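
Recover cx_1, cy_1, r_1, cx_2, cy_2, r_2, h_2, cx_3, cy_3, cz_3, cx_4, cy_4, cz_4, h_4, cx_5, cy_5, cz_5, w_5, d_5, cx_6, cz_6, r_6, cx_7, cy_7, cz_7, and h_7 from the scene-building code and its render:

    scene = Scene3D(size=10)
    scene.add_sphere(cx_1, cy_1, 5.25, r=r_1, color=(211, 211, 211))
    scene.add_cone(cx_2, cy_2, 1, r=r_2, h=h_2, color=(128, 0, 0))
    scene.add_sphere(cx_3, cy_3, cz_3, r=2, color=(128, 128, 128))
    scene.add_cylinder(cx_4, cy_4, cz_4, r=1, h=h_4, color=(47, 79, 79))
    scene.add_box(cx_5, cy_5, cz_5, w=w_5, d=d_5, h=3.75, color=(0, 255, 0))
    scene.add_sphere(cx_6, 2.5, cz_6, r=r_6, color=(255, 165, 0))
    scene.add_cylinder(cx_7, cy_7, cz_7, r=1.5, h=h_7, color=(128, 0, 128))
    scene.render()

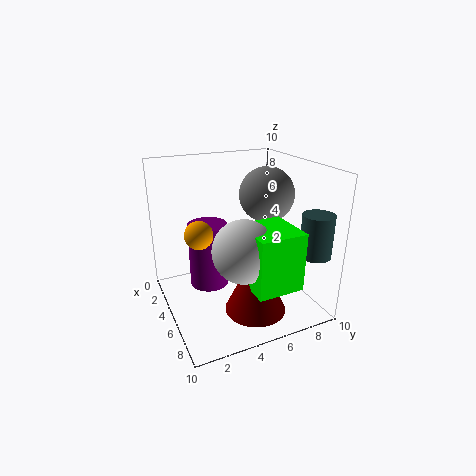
cx_1 = 7.5, cy_1 = 4.25, r_1 = 2, cx_2 = 7.75, cy_2 = 5, r_2 = 2, h_2 = 4.25, cx_3 = 4, cy_3 = 7.75, cz_3 = 7.5, cx_4 = 9, cy_4 = 8.5, cz_4 = 4.75, h_4 = 2.75, cx_5 = 6.5, cy_5 = 4.25, cz_5 = 3, w_5 = 3.25, d_5 = 3, cx_6 = 4, cz_6 = 5.25, r_6 = 1, cx_7 = 2.25, cy_7 = 3.75, cz_7 = 0.25, h_7 = 5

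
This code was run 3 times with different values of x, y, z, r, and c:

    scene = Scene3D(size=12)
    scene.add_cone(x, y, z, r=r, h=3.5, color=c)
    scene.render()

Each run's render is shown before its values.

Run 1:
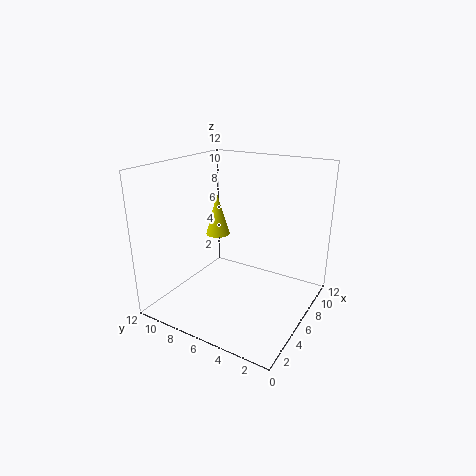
x = 6, y = 8, z = 6, r = 1, c = 'yellow'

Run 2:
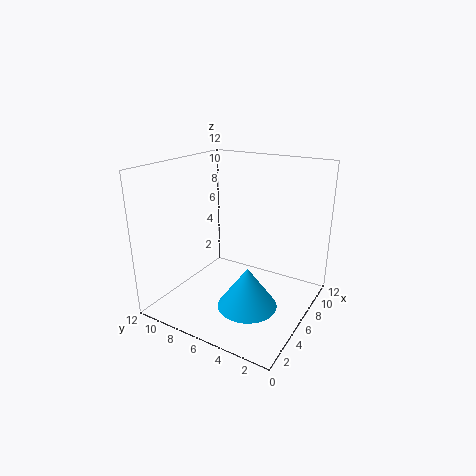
x = 5, y = 4.5, z = 0.5, r = 2.5, c = 'deepskyblue'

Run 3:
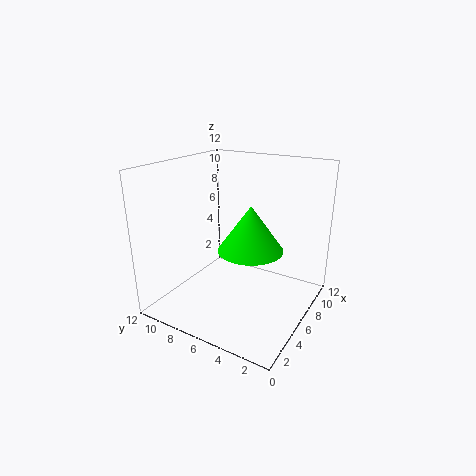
x = 4.5, y = 4, z = 6, r = 2.5, c = 'lime'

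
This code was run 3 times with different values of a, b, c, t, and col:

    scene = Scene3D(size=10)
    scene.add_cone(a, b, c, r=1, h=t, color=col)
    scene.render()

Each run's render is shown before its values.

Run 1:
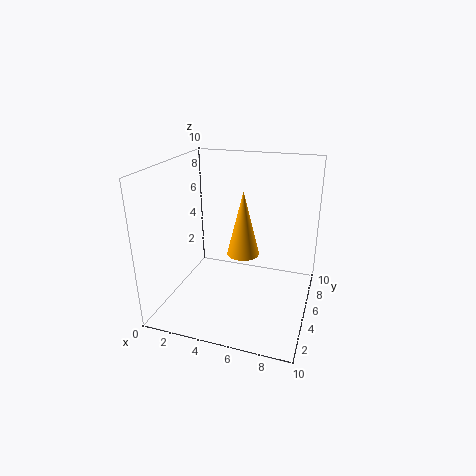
a = 6
b = 3
c = 5
t = 4
col = 'orange'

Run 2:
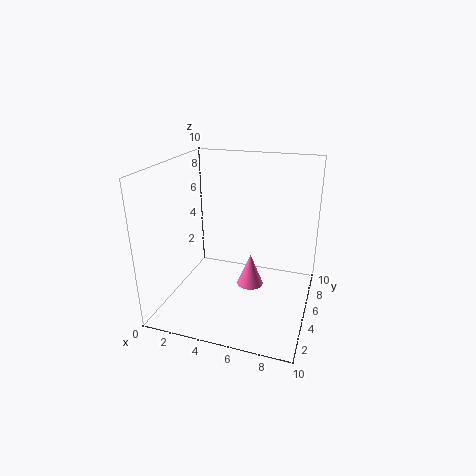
a = 5.5
b = 6.5
c = 0.5
t = 2.5
col = 'hotpink'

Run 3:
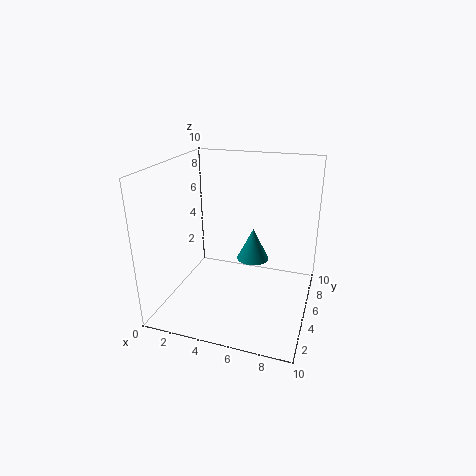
a = 6.5
b = 3.5
c = 4.5
t = 2
col = 'teal'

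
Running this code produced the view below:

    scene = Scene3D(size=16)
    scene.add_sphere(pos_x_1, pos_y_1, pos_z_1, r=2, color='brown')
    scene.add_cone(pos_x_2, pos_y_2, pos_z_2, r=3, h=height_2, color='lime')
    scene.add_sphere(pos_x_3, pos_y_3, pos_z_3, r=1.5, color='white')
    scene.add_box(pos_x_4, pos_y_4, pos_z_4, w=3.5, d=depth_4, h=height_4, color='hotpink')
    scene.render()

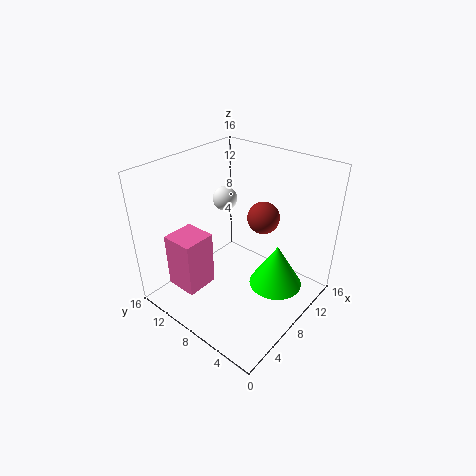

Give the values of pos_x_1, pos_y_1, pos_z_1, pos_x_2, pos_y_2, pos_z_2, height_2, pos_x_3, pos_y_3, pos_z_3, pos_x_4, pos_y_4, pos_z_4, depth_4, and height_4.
pos_x_1 = 13.5, pos_y_1 = 8.5, pos_z_1 = 8, pos_x_2 = 10, pos_y_2 = 4, pos_z_2 = 2.5, height_2 = 5, pos_x_3 = 11.5, pos_y_3 = 13, pos_z_3 = 10, pos_x_4 = 1.5, pos_y_4 = 9, pos_z_4 = 3.5, depth_4 = 3.5, height_4 = 6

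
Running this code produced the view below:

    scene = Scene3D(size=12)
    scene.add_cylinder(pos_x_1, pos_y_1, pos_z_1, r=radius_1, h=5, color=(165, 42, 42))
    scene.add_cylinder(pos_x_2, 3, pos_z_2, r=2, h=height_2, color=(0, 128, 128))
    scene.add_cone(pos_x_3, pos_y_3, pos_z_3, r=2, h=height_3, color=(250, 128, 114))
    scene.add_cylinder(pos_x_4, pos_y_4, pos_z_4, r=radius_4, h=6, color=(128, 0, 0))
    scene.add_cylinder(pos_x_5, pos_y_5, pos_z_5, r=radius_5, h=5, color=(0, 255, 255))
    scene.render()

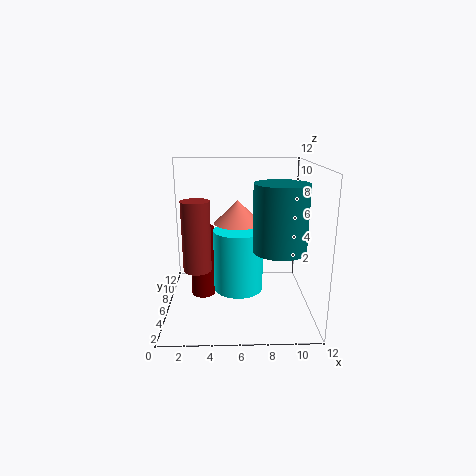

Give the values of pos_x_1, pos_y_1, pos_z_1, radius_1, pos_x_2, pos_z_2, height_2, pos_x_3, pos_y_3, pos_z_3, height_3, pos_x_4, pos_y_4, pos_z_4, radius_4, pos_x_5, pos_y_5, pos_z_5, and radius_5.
pos_x_1 = 3; pos_y_1 = 2; pos_z_1 = 5; radius_1 = 1; pos_x_2 = 9; pos_z_2 = 6; height_2 = 5; pos_x_3 = 6; pos_y_3 = 7; pos_z_3 = 7; height_3 = 2; pos_x_4 = 3; pos_y_4 = 6; pos_z_4 = 1; radius_4 = 1; pos_x_5 = 6; pos_y_5 = 5; pos_z_5 = 2; radius_5 = 2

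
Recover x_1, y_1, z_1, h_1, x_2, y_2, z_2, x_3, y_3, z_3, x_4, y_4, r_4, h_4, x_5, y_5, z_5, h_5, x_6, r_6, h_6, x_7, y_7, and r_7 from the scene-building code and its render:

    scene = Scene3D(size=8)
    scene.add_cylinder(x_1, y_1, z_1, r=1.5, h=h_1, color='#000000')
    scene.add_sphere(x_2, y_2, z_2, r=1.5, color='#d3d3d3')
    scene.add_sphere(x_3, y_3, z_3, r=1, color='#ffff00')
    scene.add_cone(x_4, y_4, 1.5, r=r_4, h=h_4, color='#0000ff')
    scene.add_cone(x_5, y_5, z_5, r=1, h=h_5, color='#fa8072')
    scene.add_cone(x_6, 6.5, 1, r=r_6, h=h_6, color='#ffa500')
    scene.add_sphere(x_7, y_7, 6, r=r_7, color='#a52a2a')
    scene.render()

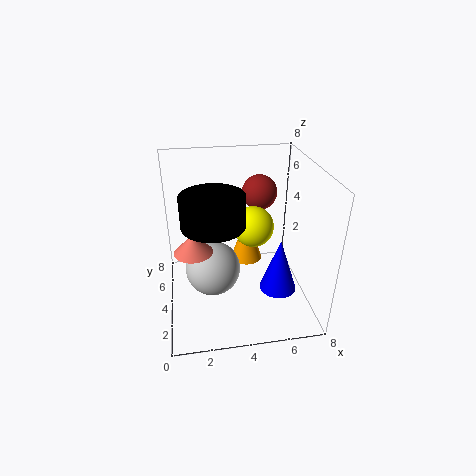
x_1 = 2.5; y_1 = 2; z_1 = 6; h_1 = 1.5; x_2 = 2.5; y_2 = 3.5; z_2 = 2.5; x_3 = 4.5; y_3 = 2.5; z_3 = 5.5; x_4 = 6; y_4 = 2.5; r_4 = 1; h_4 = 3; x_5 = 1.5; y_5 = 3; z_5 = 4; h_5 = 1; x_6 = 5; r_6 = 1; h_6 = 3; x_7 = 5.5; y_7 = 5.5; r_7 = 1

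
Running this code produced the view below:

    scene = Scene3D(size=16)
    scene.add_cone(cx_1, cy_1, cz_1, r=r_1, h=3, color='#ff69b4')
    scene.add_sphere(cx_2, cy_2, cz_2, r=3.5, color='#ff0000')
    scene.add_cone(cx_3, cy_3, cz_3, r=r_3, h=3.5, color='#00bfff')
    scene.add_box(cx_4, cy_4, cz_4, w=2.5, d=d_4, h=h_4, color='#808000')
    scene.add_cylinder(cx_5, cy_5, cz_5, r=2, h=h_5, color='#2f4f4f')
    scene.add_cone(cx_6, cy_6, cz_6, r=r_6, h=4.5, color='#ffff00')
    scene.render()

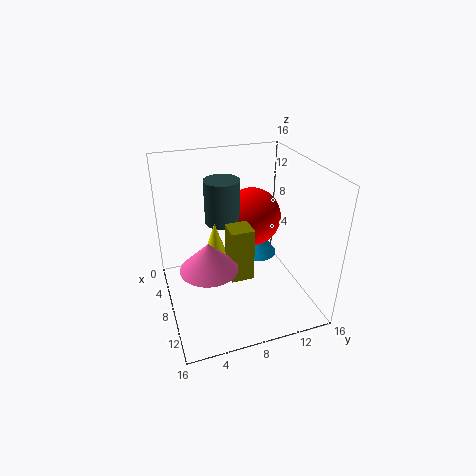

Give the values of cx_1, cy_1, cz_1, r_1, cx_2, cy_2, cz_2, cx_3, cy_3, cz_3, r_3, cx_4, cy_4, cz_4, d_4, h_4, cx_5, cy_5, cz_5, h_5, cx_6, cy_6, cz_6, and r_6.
cx_1 = 10.5; cy_1 = 4; cz_1 = 6.5; r_1 = 3; cx_2 = 4.5; cy_2 = 11; cz_2 = 8.5; cx_3 = 4; cy_3 = 12; cz_3 = 3; r_3 = 2.5; cx_4 = 8; cy_4 = 6.5; cz_4 = 4; d_4 = 2.5; h_4 = 6; cx_5 = 5.5; cy_5 = 7; cz_5 = 9; h_5 = 5; cx_6 = 7.5; cy_6 = 5.5; cz_6 = 5.5; r_6 = 1.5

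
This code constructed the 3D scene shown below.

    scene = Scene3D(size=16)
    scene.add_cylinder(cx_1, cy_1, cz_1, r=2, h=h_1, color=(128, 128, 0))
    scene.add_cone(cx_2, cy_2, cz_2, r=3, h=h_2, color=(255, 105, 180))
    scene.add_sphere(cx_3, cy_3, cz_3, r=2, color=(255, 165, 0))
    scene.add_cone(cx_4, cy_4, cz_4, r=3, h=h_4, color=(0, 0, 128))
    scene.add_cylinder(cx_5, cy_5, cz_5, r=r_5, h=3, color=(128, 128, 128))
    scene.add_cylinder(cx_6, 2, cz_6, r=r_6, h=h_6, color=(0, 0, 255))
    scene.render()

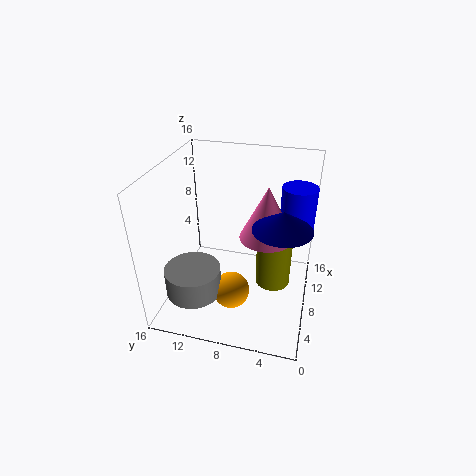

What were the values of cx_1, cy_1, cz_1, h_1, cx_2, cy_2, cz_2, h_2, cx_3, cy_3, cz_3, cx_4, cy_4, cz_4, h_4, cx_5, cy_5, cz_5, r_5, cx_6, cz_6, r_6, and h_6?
cx_1 = 9; cy_1 = 4; cz_1 = 2; h_1 = 7; cx_2 = 9; cy_2 = 5; cz_2 = 8; h_2 = 6; cx_3 = 5; cy_3 = 8; cz_3 = 3; cx_4 = 6; cy_4 = 3; cz_4 = 11; h_4 = 2; cx_5 = 4; cy_5 = 12; cz_5 = 3; r_5 = 3; cx_6 = 12; cz_6 = 7; r_6 = 2; h_6 = 6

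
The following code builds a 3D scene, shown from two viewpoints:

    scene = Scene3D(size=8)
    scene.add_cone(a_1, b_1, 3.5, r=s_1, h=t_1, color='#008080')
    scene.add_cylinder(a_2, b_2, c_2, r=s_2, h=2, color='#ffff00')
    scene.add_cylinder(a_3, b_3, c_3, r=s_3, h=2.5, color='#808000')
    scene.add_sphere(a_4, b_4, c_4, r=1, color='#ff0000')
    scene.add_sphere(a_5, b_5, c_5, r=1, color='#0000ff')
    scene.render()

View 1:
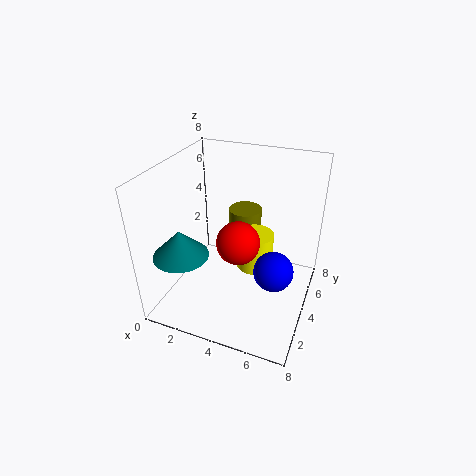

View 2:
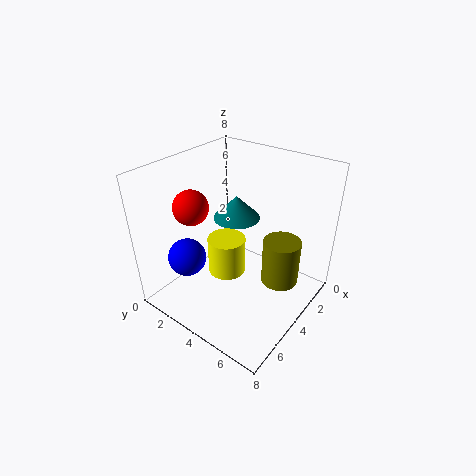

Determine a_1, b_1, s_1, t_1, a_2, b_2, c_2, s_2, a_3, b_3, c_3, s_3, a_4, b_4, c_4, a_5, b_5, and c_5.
a_1 = 1.5
b_1 = 2
s_1 = 1.5
t_1 = 1.5
a_2 = 5
b_2 = 4
c_2 = 2.5
s_2 = 1
a_3 = 3.5
b_3 = 6.5
c_3 = 2
s_3 = 1
a_4 = 5
b_4 = 1.5
c_4 = 5.5
a_5 = 6.5
b_5 = 2.5
c_5 = 3.5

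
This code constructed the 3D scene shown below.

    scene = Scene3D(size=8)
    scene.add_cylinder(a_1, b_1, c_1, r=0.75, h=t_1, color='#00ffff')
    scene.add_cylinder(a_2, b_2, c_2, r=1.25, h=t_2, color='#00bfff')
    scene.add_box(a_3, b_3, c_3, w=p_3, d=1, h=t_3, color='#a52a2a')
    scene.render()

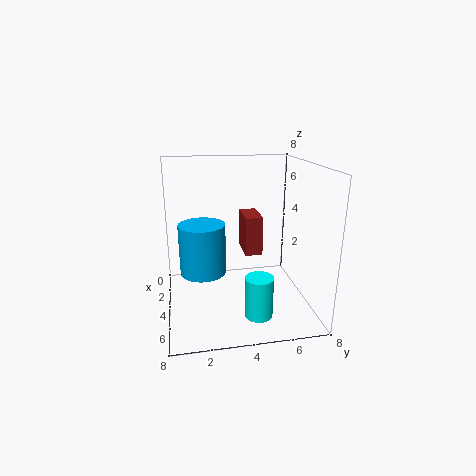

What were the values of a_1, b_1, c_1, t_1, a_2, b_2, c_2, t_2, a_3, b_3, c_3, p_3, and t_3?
a_1 = 6, b_1 = 4.75, c_1 = 0.25, t_1 = 2.25, a_2 = 4.25, b_2 = 2, c_2 = 2.25, t_2 = 2.75, a_3 = 1.75, b_3 = 4.5, c_3 = 2.75, p_3 = 2, t_3 = 2.25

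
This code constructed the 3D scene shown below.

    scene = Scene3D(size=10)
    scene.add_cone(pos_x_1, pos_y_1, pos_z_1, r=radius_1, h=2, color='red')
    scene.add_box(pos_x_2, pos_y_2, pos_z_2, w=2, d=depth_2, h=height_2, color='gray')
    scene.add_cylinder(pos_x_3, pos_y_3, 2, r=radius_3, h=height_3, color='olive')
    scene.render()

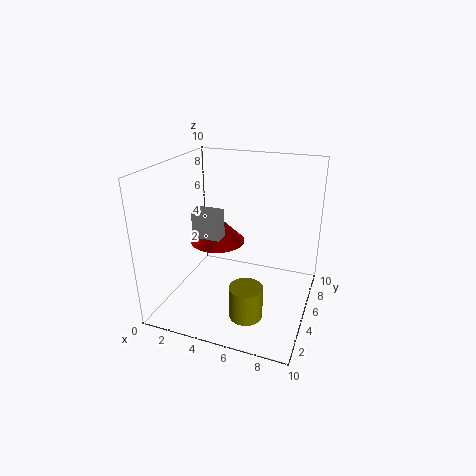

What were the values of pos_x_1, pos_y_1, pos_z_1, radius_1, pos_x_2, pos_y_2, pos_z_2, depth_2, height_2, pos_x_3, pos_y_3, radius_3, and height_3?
pos_x_1 = 3; pos_y_1 = 6; pos_z_1 = 4; radius_1 = 2; pos_x_2 = 2; pos_y_2 = 4; pos_z_2 = 5; depth_2 = 1; height_2 = 2; pos_x_3 = 7; pos_y_3 = 1; radius_3 = 1; height_3 = 2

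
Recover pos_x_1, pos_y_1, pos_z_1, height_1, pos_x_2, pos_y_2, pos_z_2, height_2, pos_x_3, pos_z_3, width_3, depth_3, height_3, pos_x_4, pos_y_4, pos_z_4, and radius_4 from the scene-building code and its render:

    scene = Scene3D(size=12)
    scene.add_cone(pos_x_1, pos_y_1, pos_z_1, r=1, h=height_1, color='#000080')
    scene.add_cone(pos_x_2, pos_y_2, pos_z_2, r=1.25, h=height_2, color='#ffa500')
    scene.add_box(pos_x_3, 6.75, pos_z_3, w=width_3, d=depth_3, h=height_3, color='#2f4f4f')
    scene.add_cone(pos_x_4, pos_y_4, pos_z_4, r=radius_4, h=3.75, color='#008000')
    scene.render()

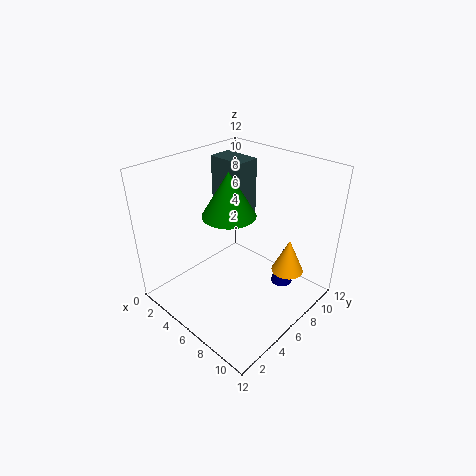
pos_x_1 = 8, pos_y_1 = 10, pos_z_1 = 0.25, height_1 = 3.75, pos_x_2 = 10.25, pos_y_2 = 7.25, pos_z_2 = 4.25, height_2 = 2.75, pos_x_3 = 2.25, pos_z_3 = 7, width_3 = 3.25, depth_3 = 2, height_3 = 5, pos_x_4 = 5, pos_y_4 = 6, pos_z_4 = 7.75, radius_4 = 2.25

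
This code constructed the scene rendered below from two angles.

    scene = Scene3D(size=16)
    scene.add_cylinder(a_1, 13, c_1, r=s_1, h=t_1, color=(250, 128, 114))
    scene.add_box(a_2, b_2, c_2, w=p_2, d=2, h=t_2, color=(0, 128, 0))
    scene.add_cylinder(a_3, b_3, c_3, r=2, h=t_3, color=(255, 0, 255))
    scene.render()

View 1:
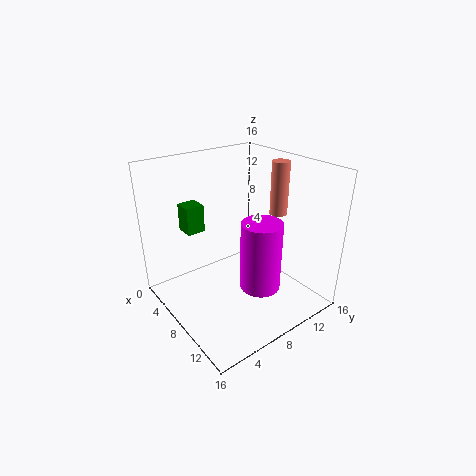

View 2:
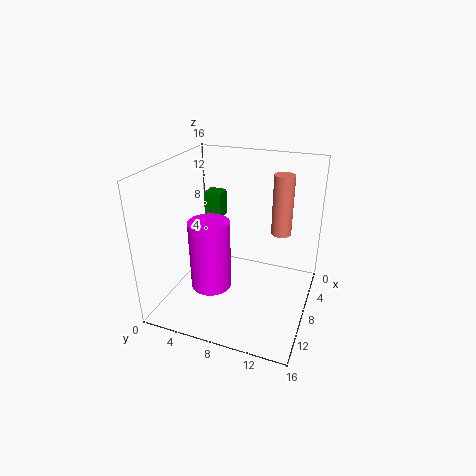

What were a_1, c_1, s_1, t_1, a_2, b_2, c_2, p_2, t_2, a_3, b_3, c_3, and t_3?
a_1 = 9, c_1 = 10, s_1 = 1, t_1 = 6, a_2 = 4, b_2 = 3, c_2 = 9, p_2 = 2, t_2 = 3, a_3 = 13, b_3 = 7, c_3 = 5, t_3 = 7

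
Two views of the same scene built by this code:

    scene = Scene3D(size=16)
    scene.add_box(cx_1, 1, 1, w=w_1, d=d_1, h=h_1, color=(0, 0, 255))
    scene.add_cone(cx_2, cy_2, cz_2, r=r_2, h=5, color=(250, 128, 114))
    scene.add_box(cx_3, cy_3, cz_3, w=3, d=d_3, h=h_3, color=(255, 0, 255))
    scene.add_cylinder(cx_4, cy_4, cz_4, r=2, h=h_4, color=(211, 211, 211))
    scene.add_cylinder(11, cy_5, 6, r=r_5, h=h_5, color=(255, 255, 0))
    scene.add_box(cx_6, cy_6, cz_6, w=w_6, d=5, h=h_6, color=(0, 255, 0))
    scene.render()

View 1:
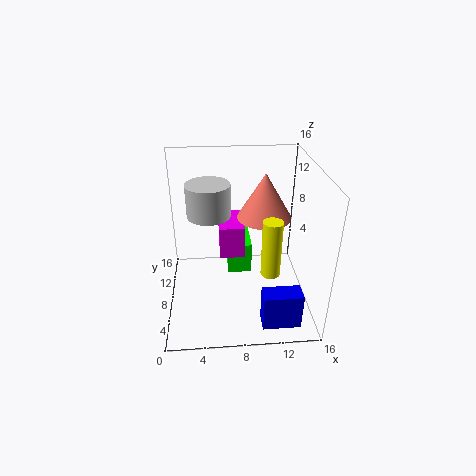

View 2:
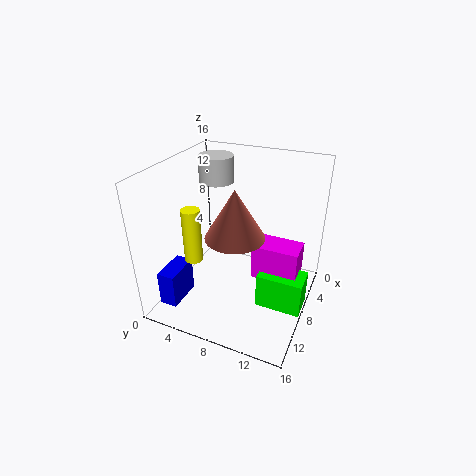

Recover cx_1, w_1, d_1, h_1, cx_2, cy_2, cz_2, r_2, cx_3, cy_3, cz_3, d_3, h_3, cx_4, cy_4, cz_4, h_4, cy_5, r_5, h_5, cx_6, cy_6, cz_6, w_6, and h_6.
cx_1 = 10; w_1 = 4; d_1 = 2; h_1 = 4; cx_2 = 11; cy_2 = 9; cz_2 = 10; r_2 = 3; cx_3 = 6; cy_3 = 10; cz_3 = 4; d_3 = 5; h_3 = 4; cx_4 = 5; cy_4 = 4; cz_4 = 13; h_4 = 3; cy_5 = 4; r_5 = 1; h_5 = 6; cx_6 = 7; cy_6 = 11; cz_6 = 1; w_6 = 3; h_6 = 4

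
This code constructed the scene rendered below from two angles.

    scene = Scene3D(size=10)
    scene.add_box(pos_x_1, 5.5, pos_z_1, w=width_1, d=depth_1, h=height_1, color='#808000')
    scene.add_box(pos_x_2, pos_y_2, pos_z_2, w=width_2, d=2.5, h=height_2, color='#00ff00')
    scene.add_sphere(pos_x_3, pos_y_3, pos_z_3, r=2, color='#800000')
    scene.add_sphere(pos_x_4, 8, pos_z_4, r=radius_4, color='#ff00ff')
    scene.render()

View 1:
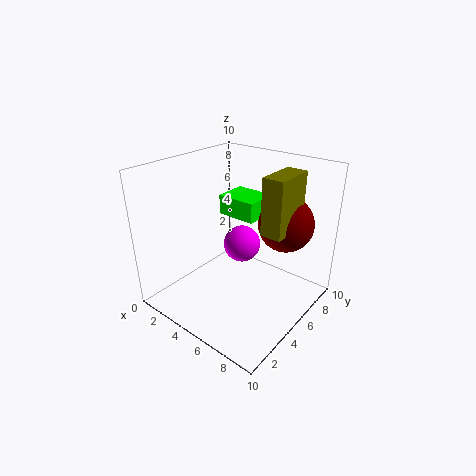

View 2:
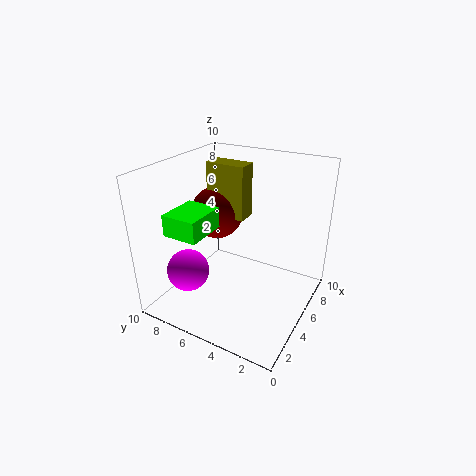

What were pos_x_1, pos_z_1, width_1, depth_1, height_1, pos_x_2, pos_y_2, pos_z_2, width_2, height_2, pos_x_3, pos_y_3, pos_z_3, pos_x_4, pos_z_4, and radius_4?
pos_x_1 = 6.5; pos_z_1 = 5.5; width_1 = 1.5; depth_1 = 3; height_1 = 4; pos_x_2 = 2; pos_y_2 = 6.5; pos_z_2 = 5.5; width_2 = 3; height_2 = 1.5; pos_x_3 = 7; pos_y_3 = 8; pos_z_3 = 5.5; pos_x_4 = 3; pos_z_4 = 2.5; radius_4 = 1.5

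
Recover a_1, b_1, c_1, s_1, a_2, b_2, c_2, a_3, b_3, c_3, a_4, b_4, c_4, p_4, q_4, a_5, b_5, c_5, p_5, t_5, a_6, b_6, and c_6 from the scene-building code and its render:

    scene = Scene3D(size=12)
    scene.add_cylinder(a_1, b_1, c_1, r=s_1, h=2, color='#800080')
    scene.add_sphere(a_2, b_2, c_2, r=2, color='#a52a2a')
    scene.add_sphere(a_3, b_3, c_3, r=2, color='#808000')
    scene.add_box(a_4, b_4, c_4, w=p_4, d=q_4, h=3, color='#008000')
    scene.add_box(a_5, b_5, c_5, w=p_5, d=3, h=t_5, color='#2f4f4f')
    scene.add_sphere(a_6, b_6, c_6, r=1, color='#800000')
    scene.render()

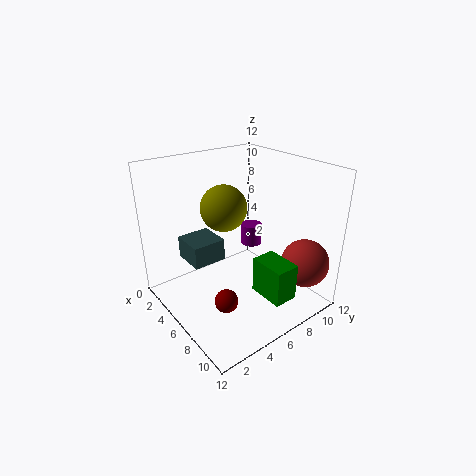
a_1 = 3
b_1 = 10
c_1 = 3
s_1 = 1
a_2 = 10
b_2 = 10
c_2 = 4
a_3 = 4
b_3 = 6
c_3 = 8
a_4 = 8
b_4 = 6
c_4 = 2
p_4 = 3
q_4 = 2
a_5 = 1
b_5 = 3
c_5 = 3
p_5 = 3
t_5 = 2
a_6 = 7
b_6 = 4
c_6 = 1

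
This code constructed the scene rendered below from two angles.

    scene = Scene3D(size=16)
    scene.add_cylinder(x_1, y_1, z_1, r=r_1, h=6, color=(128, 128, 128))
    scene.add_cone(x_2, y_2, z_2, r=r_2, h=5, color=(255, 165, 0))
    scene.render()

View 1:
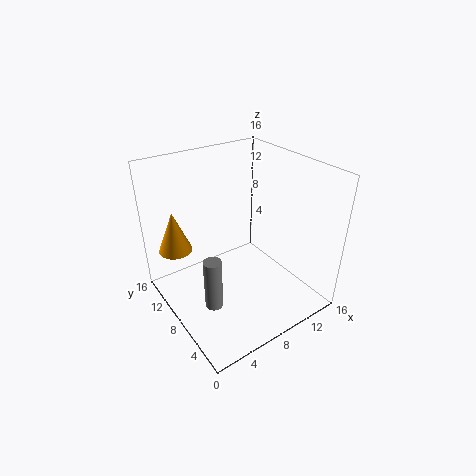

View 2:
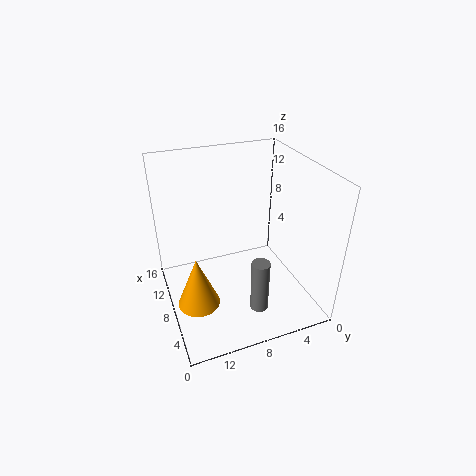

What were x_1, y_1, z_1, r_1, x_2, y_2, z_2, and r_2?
x_1 = 4, y_1 = 7, z_1 = 1, r_1 = 1, x_2 = 3, y_2 = 14, z_2 = 5, r_2 = 2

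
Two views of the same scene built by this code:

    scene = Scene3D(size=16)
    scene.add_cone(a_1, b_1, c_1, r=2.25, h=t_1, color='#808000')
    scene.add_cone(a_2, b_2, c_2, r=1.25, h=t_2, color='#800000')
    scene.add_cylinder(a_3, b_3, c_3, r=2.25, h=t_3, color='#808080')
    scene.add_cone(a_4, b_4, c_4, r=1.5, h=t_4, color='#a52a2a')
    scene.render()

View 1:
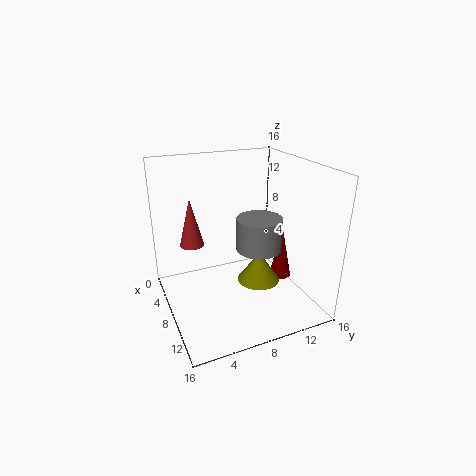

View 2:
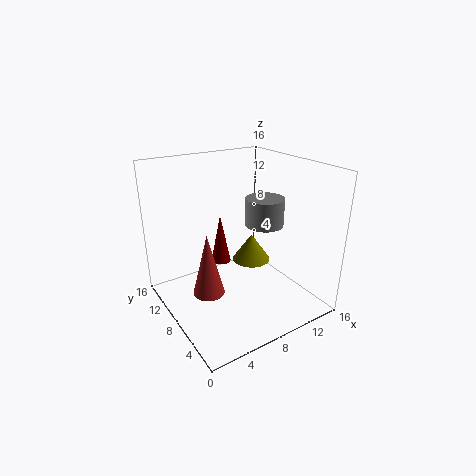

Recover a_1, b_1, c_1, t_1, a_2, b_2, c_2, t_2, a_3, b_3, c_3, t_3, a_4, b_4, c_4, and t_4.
a_1 = 10.75
b_1 = 9.25
c_1 = 4
t_1 = 3.25
a_2 = 8.75
b_2 = 13.25
c_2 = 2.5
t_2 = 6.25
a_3 = 12
b_3 = 8.5
c_3 = 8.5
t_3 = 3.25
a_4 = 2.25
b_4 = 4.25
c_4 = 5.25
t_4 = 6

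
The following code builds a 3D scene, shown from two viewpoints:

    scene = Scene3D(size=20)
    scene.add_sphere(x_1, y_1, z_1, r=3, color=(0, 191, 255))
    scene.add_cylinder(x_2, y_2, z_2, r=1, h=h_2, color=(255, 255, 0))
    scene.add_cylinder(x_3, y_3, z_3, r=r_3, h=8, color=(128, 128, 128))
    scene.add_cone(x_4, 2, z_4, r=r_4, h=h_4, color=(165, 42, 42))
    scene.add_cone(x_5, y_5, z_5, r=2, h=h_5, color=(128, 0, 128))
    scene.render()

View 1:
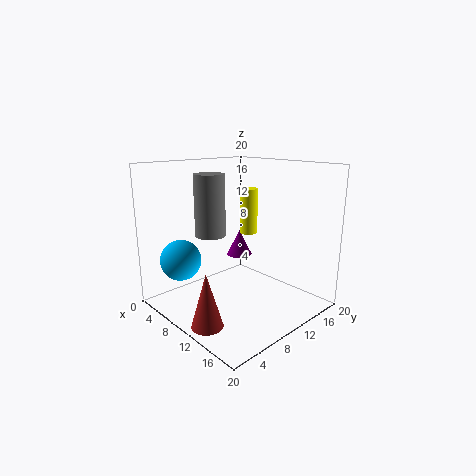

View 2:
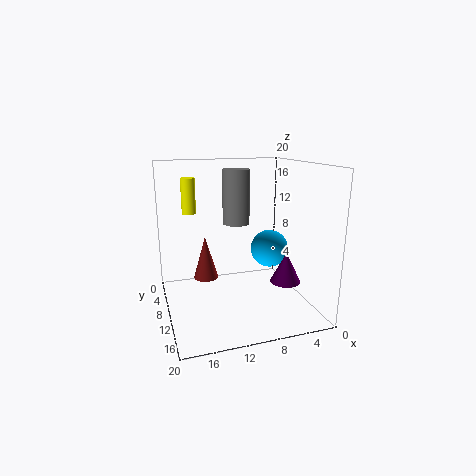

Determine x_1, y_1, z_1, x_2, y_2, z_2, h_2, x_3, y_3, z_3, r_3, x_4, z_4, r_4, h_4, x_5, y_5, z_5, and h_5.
x_1 = 3
y_1 = 5
z_1 = 6
x_2 = 16
y_2 = 6
z_2 = 13
h_2 = 5
x_3 = 9
y_3 = 6
z_3 = 11
r_3 = 2
x_4 = 13
z_4 = 1
r_4 = 2
h_4 = 7
x_5 = 5
y_5 = 15
z_5 = 5
h_5 = 4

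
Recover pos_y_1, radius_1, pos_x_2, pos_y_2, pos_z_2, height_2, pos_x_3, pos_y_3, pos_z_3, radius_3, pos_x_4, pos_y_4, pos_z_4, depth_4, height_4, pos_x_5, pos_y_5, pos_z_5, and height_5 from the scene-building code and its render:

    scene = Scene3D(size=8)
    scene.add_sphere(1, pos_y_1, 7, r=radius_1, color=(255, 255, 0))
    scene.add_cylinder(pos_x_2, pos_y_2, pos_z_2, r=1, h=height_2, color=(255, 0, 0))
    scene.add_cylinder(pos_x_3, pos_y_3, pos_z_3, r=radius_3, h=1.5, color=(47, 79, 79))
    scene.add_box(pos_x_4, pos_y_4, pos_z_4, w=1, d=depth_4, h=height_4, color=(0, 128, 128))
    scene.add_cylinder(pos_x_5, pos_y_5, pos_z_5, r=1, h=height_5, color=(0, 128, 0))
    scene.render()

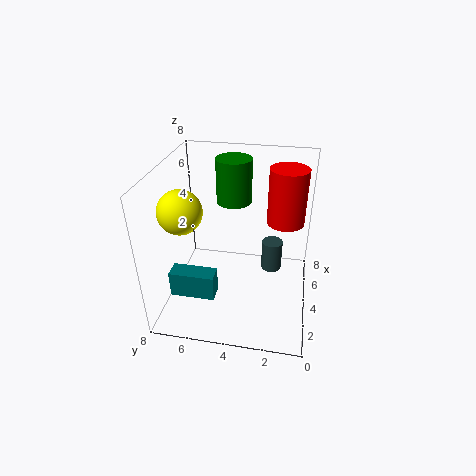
pos_y_1 = 6
radius_1 = 1
pos_x_2 = 4.5
pos_y_2 = 1.5
pos_z_2 = 5
height_2 = 3
pos_x_3 = 2.5
pos_y_3 = 2
pos_z_3 = 3.5
radius_3 = 0.5
pos_x_4 = 2
pos_y_4 = 5
pos_z_4 = 1
depth_4 = 2.5
height_4 = 1.5
pos_x_5 = 5.5
pos_y_5 = 4.5
pos_z_5 = 5.5
height_5 = 2.5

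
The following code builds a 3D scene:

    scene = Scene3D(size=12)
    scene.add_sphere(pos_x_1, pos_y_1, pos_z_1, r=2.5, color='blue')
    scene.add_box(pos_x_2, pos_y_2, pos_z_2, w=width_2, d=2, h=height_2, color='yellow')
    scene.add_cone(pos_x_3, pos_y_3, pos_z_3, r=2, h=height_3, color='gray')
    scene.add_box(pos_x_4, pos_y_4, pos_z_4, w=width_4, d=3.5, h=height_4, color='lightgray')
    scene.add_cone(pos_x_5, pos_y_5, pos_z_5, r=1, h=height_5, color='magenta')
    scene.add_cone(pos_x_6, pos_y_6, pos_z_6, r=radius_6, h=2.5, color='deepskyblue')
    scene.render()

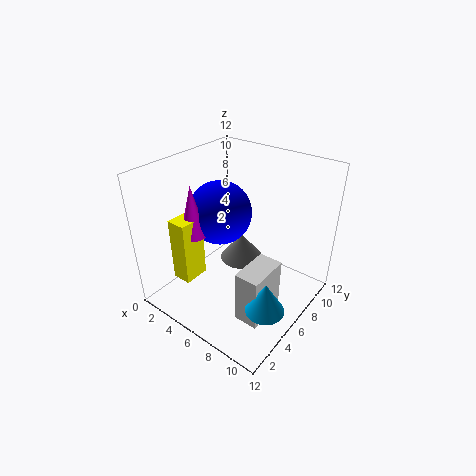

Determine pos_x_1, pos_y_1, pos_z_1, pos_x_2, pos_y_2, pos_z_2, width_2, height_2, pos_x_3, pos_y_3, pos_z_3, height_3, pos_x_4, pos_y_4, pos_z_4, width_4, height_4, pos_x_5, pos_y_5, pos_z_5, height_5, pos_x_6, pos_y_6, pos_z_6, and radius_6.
pos_x_1 = 5, pos_y_1 = 5, pos_z_1 = 8.5, pos_x_2 = 3.5, pos_y_2 = 1, pos_z_2 = 4, width_2 = 1.5, height_2 = 5, pos_x_3 = 4.5, pos_y_3 = 8.5, pos_z_3 = 2, height_3 = 2.5, pos_x_4 = 8, pos_y_4 = 3, pos_z_4 = 0.5, width_4 = 2, height_4 = 4.5, pos_x_5 = 4.5, pos_y_5 = 2.5, pos_z_5 = 7.5, height_5 = 4, pos_x_6 = 10.5, pos_y_6 = 3.5, pos_z_6 = 2.5, radius_6 = 1.5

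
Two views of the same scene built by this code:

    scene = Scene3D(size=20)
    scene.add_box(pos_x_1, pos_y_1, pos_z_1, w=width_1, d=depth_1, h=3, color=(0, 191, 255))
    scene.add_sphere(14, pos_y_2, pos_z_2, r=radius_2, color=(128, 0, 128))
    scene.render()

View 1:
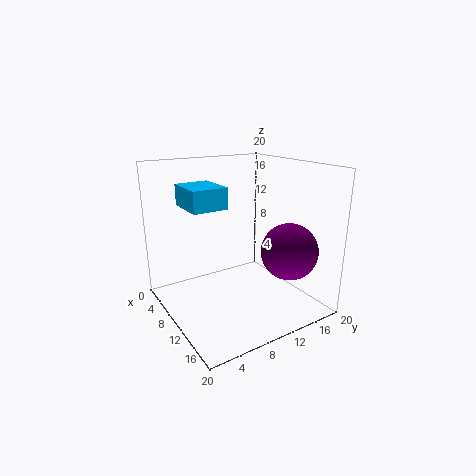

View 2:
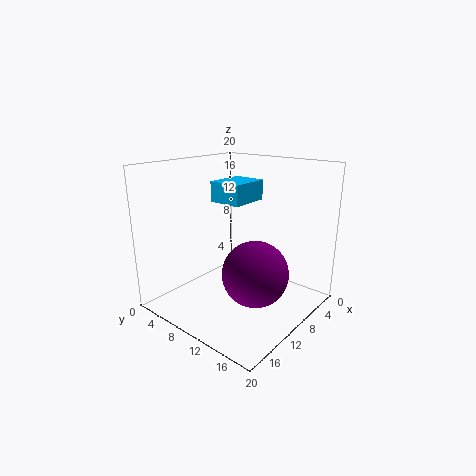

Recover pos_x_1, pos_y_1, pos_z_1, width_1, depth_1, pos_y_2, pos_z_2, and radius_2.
pos_x_1 = 3, pos_y_1 = 4, pos_z_1 = 14, width_1 = 6, depth_1 = 5, pos_y_2 = 16, pos_z_2 = 8, radius_2 = 4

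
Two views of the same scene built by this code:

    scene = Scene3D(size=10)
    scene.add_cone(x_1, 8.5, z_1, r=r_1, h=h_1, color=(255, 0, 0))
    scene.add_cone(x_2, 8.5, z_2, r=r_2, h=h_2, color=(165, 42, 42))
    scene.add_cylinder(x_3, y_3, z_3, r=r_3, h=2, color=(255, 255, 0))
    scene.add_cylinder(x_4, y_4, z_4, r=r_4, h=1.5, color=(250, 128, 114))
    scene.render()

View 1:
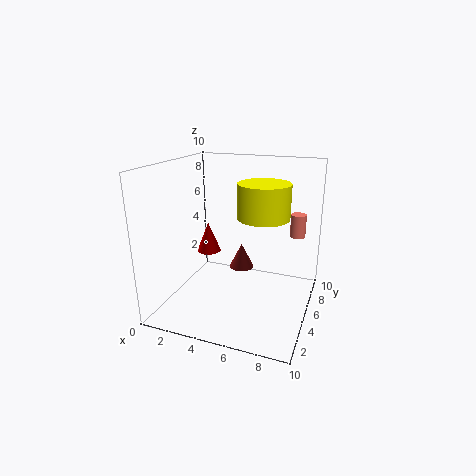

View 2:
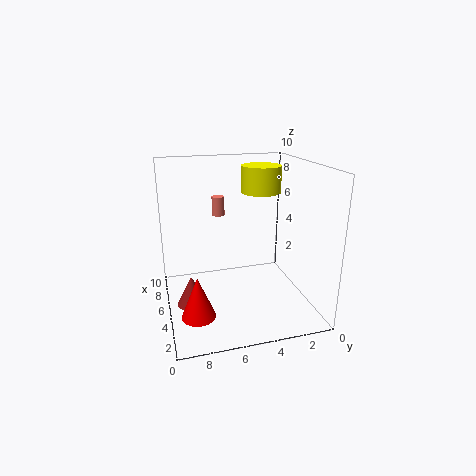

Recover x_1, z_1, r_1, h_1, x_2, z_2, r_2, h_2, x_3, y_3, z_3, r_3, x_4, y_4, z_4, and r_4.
x_1 = 1; z_1 = 2; r_1 = 1; h_1 = 2.5; x_2 = 4; z_2 = 1; r_2 = 1; h_2 = 2; x_3 = 7.5; y_3 = 2.5; z_3 = 7.5; r_3 = 1.5; x_4 = 9; y_4 = 5.5; z_4 = 5.5; r_4 = 0.5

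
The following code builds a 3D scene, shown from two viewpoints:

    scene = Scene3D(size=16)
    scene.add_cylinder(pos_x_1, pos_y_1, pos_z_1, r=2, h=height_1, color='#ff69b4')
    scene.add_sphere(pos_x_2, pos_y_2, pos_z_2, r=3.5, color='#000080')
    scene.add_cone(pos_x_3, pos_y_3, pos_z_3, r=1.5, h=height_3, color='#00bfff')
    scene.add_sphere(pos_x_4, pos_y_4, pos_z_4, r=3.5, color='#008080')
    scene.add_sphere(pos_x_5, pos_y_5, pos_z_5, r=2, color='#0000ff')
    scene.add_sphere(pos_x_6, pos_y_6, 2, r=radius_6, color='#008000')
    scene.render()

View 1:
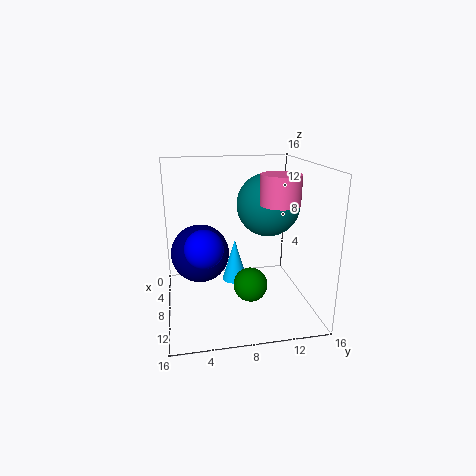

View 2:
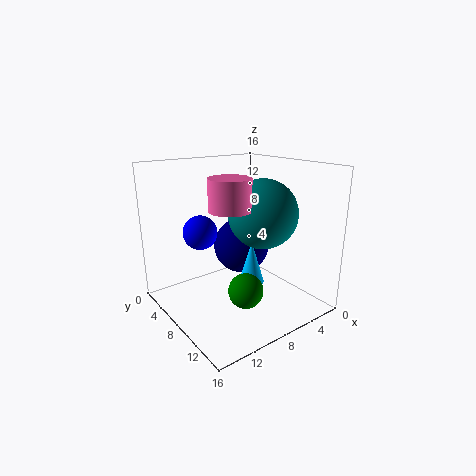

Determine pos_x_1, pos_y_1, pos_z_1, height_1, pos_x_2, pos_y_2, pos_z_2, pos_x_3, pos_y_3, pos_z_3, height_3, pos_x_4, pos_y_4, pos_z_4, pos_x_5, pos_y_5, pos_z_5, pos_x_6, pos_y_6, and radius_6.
pos_x_1 = 11.5; pos_y_1 = 11.5; pos_z_1 = 12.5; height_1 = 3; pos_x_2 = 4.5; pos_y_2 = 4; pos_z_2 = 5; pos_x_3 = 6; pos_y_3 = 8; pos_z_3 = 2; height_3 = 5; pos_x_4 = 7.5; pos_y_4 = 11.5; pos_z_4 = 11.5; pos_x_5 = 10.5; pos_y_5 = 4; pos_z_5 = 8; pos_x_6 = 8; pos_y_6 = 9.5; radius_6 = 2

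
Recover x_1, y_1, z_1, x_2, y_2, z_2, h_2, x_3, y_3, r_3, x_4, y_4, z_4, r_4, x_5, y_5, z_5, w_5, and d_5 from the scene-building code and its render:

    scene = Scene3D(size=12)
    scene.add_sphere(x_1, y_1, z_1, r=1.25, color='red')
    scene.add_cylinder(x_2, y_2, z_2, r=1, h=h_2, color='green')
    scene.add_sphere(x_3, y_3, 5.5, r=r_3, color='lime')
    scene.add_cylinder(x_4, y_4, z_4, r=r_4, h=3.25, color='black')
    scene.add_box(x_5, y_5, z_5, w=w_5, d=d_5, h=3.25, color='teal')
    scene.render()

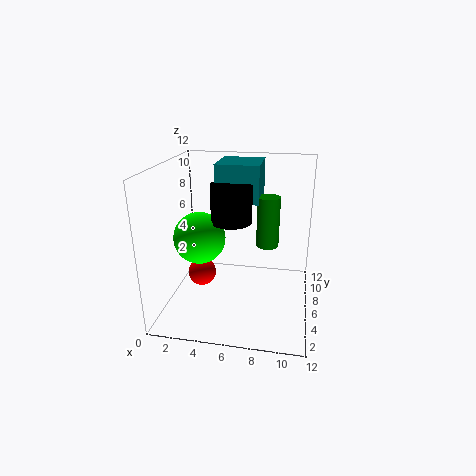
x_1 = 2.5
y_1 = 6.75
z_1 = 2
x_2 = 8.25
y_2 = 8.25
z_2 = 4.5
h_2 = 4.5
x_3 = 2.5
y_3 = 6.5
r_3 = 2.25
x_4 = 5.25
y_4 = 7
z_4 = 7
r_4 = 1.75
x_5 = 3.75
y_5 = 7.25
z_5 = 8.5
w_5 = 3.75
d_5 = 4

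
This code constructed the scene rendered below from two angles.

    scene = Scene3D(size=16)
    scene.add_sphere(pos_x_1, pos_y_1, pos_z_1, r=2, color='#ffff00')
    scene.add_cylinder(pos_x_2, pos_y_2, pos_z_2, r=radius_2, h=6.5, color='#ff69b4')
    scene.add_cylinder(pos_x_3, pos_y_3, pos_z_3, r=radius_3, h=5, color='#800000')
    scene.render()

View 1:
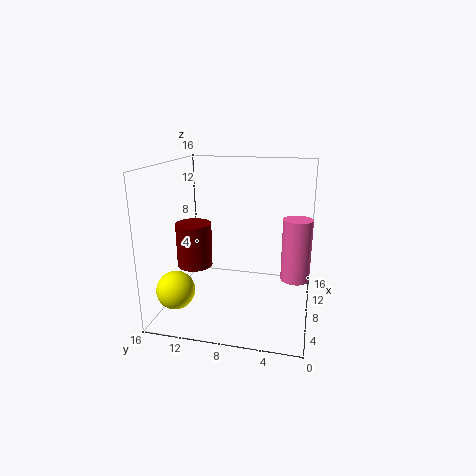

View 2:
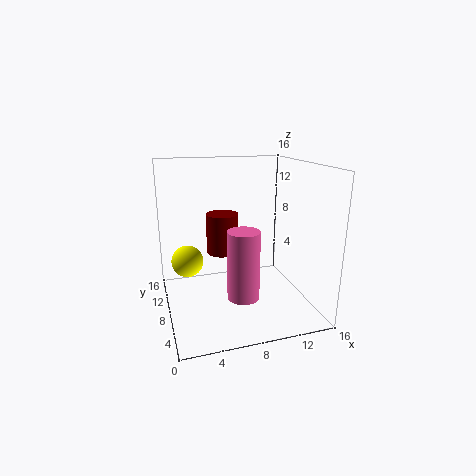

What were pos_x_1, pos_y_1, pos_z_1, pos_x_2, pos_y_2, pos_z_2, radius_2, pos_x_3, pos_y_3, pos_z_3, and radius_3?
pos_x_1 = 3, pos_y_1 = 13.5, pos_z_1 = 3.5, pos_x_2 = 6.5, pos_y_2 = 1.5, pos_z_2 = 4.5, radius_2 = 1.5, pos_x_3 = 7.5, pos_y_3 = 13, pos_z_3 = 4.5, radius_3 = 2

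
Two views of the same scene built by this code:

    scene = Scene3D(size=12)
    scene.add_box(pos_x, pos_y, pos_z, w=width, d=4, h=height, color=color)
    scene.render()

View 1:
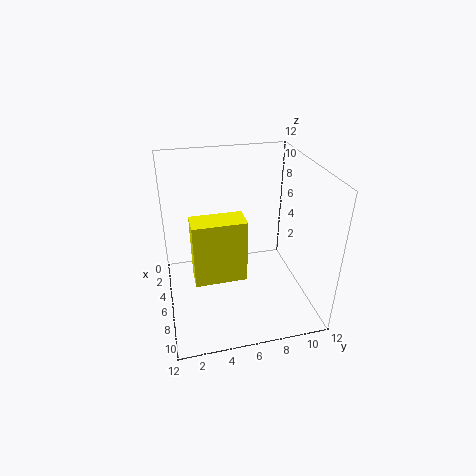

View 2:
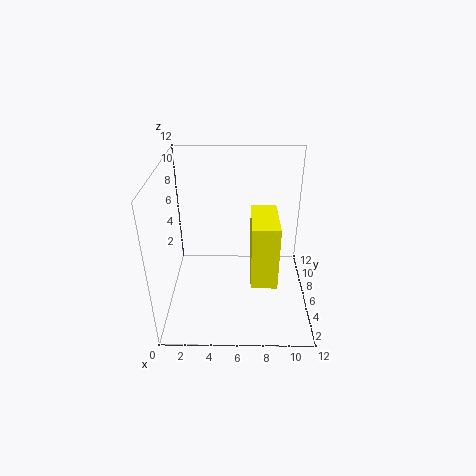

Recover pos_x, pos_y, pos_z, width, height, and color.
pos_x = 7; pos_y = 2; pos_z = 4; width = 2; height = 5; color = 'yellow'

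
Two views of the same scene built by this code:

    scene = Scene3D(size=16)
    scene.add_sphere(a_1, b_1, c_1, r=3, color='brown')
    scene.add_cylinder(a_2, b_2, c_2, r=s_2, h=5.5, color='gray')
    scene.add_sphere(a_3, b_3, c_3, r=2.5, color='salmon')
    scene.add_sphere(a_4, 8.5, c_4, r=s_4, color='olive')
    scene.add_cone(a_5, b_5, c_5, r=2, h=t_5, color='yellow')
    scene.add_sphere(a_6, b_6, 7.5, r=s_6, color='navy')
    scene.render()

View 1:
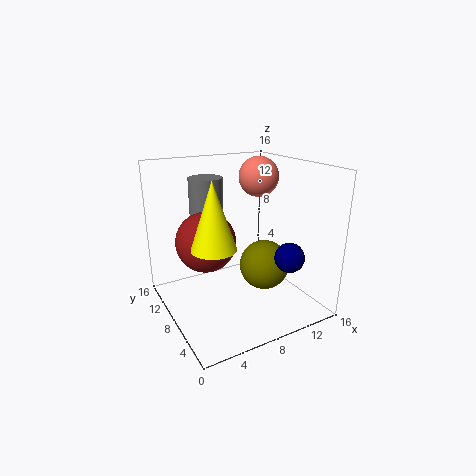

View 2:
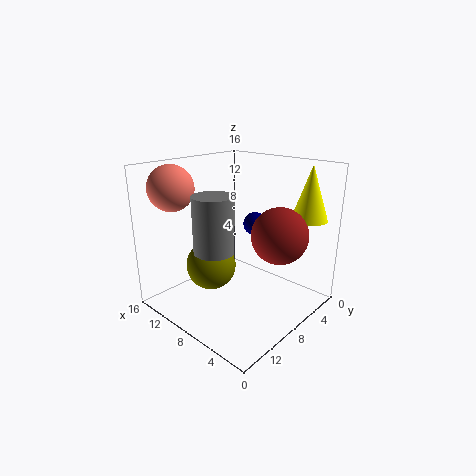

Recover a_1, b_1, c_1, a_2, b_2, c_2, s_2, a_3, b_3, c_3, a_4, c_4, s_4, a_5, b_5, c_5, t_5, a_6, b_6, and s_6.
a_1 = 3.5
b_1 = 6.5
c_1 = 9
a_2 = 6.5
b_2 = 13
c_2 = 8.5
s_2 = 2
a_3 = 13.5
b_3 = 12.5
c_3 = 13.5
a_4 = 12
c_4 = 3.5
s_4 = 3
a_5 = 2.5
b_5 = 2.5
c_5 = 10
t_5 = 6
a_6 = 10.5
b_6 = 2
s_6 = 1.5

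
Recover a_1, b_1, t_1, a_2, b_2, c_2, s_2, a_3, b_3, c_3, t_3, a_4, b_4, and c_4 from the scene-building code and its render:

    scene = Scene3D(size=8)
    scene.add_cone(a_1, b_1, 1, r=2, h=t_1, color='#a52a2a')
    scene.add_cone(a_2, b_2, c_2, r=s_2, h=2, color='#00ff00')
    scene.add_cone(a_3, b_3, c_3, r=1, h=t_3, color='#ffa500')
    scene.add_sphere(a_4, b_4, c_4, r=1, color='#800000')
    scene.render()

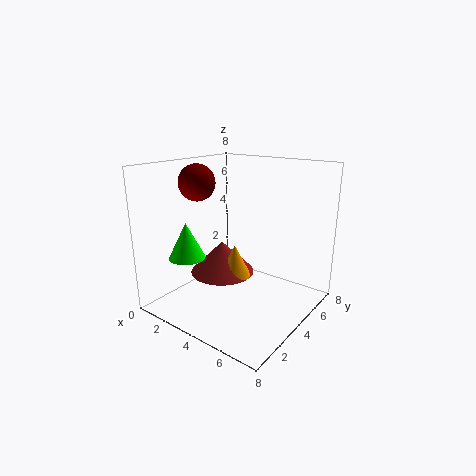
a_1 = 2
b_1 = 5
t_1 = 2
a_2 = 2
b_2 = 2
c_2 = 3
s_2 = 1
a_3 = 3
b_3 = 5
c_3 = 1
t_3 = 2
a_4 = 2
b_4 = 3
c_4 = 7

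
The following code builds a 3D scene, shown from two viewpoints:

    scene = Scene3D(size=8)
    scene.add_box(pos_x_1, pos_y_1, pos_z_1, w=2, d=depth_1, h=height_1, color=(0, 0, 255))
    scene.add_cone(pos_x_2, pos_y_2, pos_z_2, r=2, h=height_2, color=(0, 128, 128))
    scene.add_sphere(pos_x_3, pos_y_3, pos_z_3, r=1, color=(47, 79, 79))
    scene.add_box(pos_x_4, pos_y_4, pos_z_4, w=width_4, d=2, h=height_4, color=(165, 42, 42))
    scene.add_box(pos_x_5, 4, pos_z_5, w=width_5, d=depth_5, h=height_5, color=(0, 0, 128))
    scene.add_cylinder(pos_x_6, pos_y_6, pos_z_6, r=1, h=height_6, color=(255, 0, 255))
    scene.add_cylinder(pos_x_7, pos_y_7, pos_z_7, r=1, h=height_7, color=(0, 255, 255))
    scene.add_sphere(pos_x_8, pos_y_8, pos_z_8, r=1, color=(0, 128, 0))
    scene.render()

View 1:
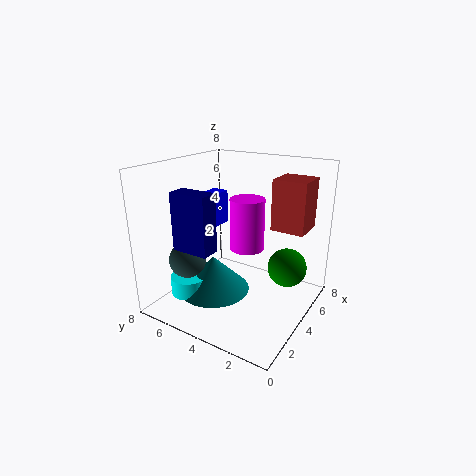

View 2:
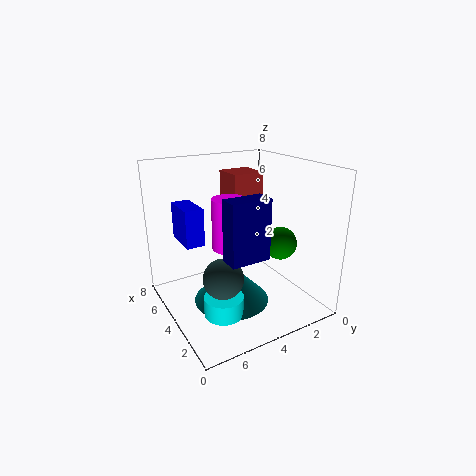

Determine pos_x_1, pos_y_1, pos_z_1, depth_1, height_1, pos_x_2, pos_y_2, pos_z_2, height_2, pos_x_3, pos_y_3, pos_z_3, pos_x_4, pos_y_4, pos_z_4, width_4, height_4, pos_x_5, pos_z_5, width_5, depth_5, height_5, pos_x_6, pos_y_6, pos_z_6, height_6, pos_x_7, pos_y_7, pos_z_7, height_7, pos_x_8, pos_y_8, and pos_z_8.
pos_x_1 = 4; pos_y_1 = 6; pos_z_1 = 4; depth_1 = 1; height_1 = 2; pos_x_2 = 3; pos_y_2 = 5; pos_z_2 = 1; height_2 = 2; pos_x_3 = 2; pos_y_3 = 6; pos_z_3 = 3; pos_x_4 = 6; pos_y_4 = 1; pos_z_4 = 4; width_4 = 2; height_4 = 3; pos_x_5 = 1; pos_z_5 = 4; width_5 = 1; depth_5 = 2; height_5 = 3; pos_x_6 = 5; pos_y_6 = 4; pos_z_6 = 3; height_6 = 3; pos_x_7 = 2; pos_y_7 = 6; pos_z_7 = 1; height_7 = 1; pos_x_8 = 4; pos_y_8 = 1; pos_z_8 = 3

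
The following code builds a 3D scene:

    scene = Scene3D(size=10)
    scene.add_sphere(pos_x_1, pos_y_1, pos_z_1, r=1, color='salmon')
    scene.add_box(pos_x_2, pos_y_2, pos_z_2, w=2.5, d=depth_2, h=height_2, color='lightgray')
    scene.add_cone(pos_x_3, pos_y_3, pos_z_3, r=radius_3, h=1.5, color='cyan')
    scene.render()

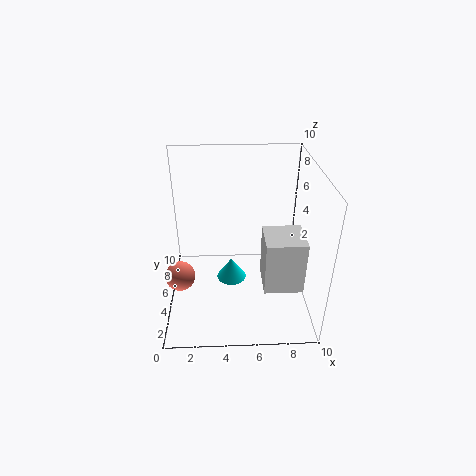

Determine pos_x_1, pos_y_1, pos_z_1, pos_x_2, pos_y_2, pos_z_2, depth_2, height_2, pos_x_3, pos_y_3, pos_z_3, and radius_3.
pos_x_1 = 1
pos_y_1 = 3.5
pos_z_1 = 3
pos_x_2 = 6.5
pos_y_2 = 1.5
pos_z_2 = 3
depth_2 = 2.5
height_2 = 3.5
pos_x_3 = 4.5
pos_y_3 = 4
pos_z_3 = 2.5
radius_3 = 1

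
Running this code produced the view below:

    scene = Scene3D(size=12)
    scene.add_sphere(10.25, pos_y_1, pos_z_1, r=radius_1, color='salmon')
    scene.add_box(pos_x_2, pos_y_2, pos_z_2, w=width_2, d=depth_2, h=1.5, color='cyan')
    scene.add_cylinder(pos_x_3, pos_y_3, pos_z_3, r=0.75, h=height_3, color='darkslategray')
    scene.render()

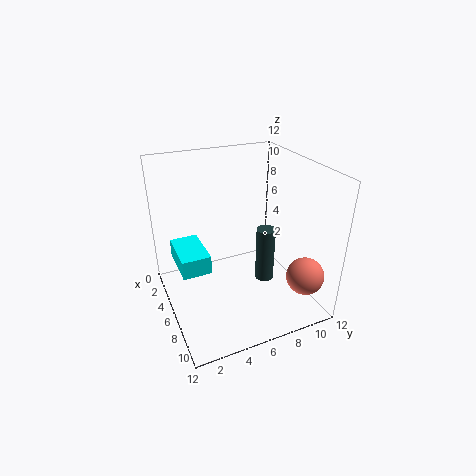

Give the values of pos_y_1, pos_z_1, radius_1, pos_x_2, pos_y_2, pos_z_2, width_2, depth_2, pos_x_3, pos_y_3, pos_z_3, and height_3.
pos_y_1 = 10; pos_z_1 = 3.75; radius_1 = 1.5; pos_x_2 = 4; pos_y_2 = 0.75; pos_z_2 = 4.5; width_2 = 3.75; depth_2 = 2.25; pos_x_3 = 8; pos_y_3 = 7.5; pos_z_3 = 3; height_3 = 4.5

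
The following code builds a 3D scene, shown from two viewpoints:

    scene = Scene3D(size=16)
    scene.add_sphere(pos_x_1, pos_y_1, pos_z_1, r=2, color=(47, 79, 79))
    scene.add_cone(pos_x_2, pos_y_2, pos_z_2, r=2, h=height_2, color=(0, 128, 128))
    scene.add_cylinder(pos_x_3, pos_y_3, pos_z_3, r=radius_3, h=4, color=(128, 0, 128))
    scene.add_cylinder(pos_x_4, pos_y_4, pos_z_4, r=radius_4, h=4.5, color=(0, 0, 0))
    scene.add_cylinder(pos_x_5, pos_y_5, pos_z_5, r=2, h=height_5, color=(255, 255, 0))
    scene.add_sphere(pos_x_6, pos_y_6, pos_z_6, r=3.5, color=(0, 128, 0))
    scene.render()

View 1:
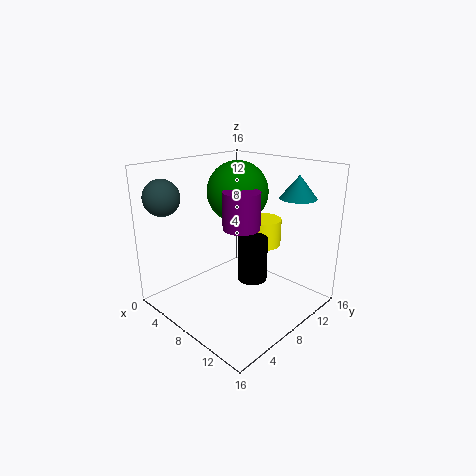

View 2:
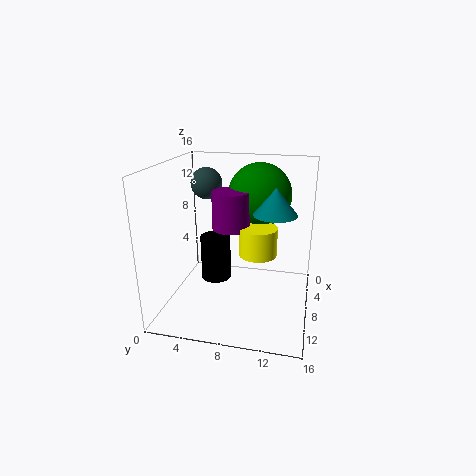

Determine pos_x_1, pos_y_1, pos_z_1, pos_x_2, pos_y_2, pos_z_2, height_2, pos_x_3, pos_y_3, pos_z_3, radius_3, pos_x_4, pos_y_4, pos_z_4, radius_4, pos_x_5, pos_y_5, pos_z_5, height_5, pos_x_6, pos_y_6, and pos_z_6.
pos_x_1 = 2, pos_y_1 = 2.5, pos_z_1 = 12.5, pos_x_2 = 12.5, pos_y_2 = 12.5, pos_z_2 = 12.5, height_2 = 2.5, pos_x_3 = 9, pos_y_3 = 7.5, pos_z_3 = 9.5, radius_3 = 2, pos_x_4 = 11.5, pos_y_4 = 6.5, pos_z_4 = 5, radius_4 = 1.5, pos_x_5 = 9.5, pos_y_5 = 10.5, pos_z_5 = 7, height_5 = 3, pos_x_6 = 6, pos_y_6 = 10, pos_z_6 = 12.5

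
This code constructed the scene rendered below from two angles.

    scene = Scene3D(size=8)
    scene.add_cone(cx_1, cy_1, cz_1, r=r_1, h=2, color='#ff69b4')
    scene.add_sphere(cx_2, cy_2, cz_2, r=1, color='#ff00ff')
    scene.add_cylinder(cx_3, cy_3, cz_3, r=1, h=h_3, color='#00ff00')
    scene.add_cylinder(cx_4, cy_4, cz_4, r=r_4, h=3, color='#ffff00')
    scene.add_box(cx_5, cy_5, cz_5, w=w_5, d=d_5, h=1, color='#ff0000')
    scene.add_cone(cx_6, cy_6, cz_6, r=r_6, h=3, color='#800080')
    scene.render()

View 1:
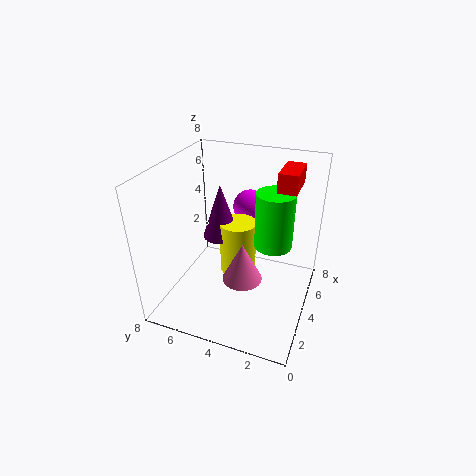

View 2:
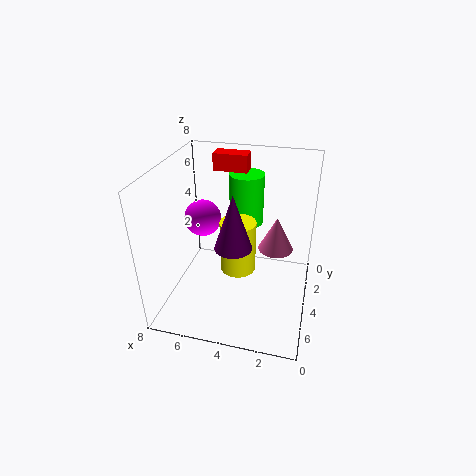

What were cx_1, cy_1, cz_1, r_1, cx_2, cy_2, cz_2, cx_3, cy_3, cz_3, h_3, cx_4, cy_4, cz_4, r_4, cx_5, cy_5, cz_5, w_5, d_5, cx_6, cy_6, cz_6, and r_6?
cx_1 = 2; cy_1 = 3; cz_1 = 3; r_1 = 1; cx_2 = 6; cy_2 = 4; cz_2 = 5; cx_3 = 4; cy_3 = 2; cz_3 = 4; h_3 = 3; cx_4 = 4; cy_4 = 4; cz_4 = 2; r_4 = 1; cx_5 = 4; cy_5 = 1; cz_5 = 7; w_5 = 2; d_5 = 1; cx_6 = 4; cy_6 = 5; cz_6 = 4; r_6 = 1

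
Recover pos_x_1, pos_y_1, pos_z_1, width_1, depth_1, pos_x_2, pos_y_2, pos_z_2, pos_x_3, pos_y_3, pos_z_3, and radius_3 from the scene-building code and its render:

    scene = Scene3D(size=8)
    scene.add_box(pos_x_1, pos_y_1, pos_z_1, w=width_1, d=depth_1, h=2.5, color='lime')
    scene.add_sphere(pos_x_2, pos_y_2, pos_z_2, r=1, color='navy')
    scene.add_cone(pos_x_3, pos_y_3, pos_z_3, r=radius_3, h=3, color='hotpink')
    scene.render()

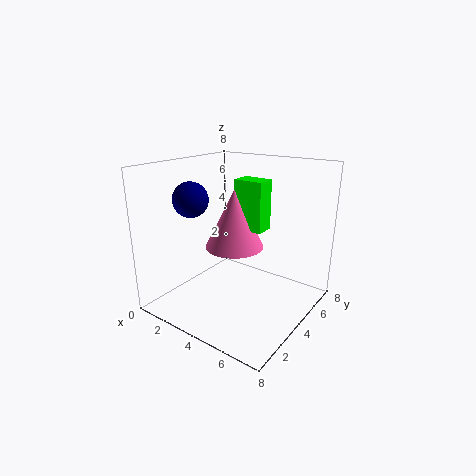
pos_x_1 = 4.5, pos_y_1 = 3, pos_z_1 = 5, width_1 = 1.5, depth_1 = 1, pos_x_2 = 1.5, pos_y_2 = 3, pos_z_2 = 6, pos_x_3 = 4.5, pos_y_3 = 3, pos_z_3 = 4, radius_3 = 1.5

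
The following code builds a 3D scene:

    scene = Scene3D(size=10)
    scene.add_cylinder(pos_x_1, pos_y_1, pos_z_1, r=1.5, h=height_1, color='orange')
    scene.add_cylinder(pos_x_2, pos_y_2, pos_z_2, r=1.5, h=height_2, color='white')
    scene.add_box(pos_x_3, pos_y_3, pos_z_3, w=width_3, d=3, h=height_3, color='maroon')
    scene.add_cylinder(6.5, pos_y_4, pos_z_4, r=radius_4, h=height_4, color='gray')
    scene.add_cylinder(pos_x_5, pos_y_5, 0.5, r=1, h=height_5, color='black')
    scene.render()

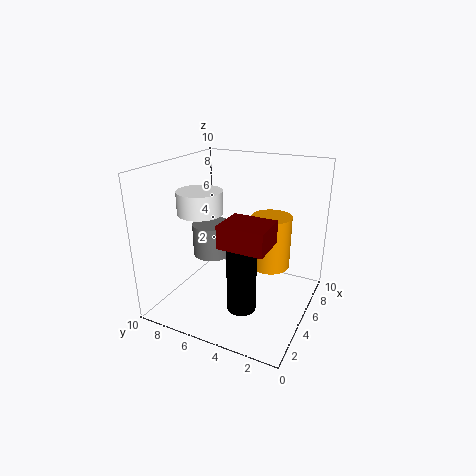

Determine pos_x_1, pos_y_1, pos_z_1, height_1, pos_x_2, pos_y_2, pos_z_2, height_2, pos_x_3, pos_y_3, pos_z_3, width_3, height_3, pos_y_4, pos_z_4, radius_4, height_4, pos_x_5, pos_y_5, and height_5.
pos_x_1 = 7.5, pos_y_1 = 3.5, pos_z_1 = 2, height_1 = 4, pos_x_2 = 3.5, pos_y_2 = 7, pos_z_2 = 7, height_2 = 1.5, pos_x_3 = 2, pos_y_3 = 2, pos_z_3 = 5.5, width_3 = 2.5, height_3 = 1.5, pos_y_4 = 8, pos_z_4 = 2.5, radius_4 = 1.5, height_4 = 2.5, pos_x_5 = 3.5, pos_y_5 = 4, height_5 = 4.5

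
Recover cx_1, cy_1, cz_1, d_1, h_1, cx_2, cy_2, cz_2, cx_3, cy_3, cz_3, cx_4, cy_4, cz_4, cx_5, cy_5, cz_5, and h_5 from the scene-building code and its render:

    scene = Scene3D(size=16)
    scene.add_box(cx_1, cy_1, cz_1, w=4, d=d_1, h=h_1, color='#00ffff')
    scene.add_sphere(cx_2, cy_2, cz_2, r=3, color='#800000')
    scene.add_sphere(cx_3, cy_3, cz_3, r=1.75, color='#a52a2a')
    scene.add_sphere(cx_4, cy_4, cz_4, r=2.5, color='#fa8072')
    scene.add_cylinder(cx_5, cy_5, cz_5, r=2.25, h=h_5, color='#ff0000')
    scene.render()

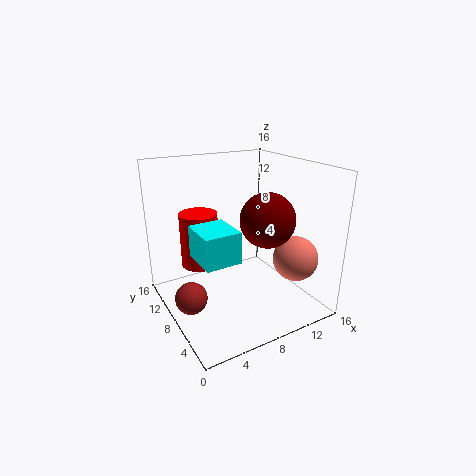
cx_1 = 3; cy_1 = 5.5; cz_1 = 6.25; d_1 = 4.5; h_1 = 3.5; cx_2 = 10.5; cy_2 = 6; cz_2 = 10.25; cx_3 = 2; cy_3 = 7.75; cz_3 = 2.25; cx_4 = 13.25; cy_4 = 4.25; cz_4 = 5.75; cx_5 = 5.25; cy_5 = 12.5; cz_5 = 3.5; h_5 = 6.5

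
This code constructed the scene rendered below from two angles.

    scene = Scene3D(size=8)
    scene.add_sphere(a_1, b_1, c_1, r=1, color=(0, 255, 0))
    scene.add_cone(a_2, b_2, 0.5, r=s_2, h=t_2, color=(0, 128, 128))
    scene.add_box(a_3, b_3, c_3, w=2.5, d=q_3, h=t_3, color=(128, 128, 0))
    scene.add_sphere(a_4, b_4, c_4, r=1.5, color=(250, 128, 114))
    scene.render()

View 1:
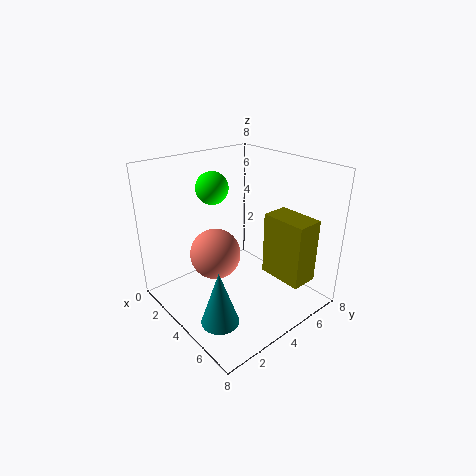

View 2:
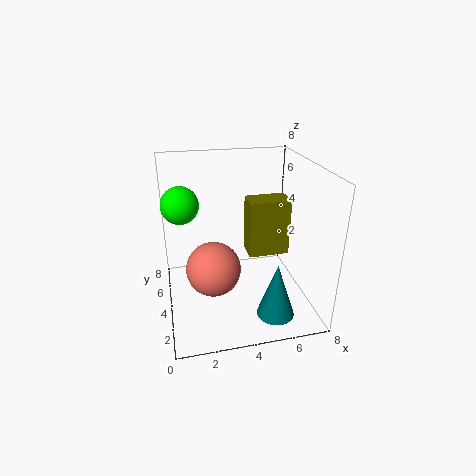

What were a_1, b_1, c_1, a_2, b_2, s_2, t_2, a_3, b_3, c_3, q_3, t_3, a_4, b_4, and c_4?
a_1 = 1; b_1 = 4.5; c_1 = 6; a_2 = 5.5; b_2 = 1.5; s_2 = 1; t_2 = 3; a_3 = 5; b_3 = 5; c_3 = 2; q_3 = 1.5; t_3 = 3.5; a_4 = 2.5; b_4 = 3.5; c_4 = 2.5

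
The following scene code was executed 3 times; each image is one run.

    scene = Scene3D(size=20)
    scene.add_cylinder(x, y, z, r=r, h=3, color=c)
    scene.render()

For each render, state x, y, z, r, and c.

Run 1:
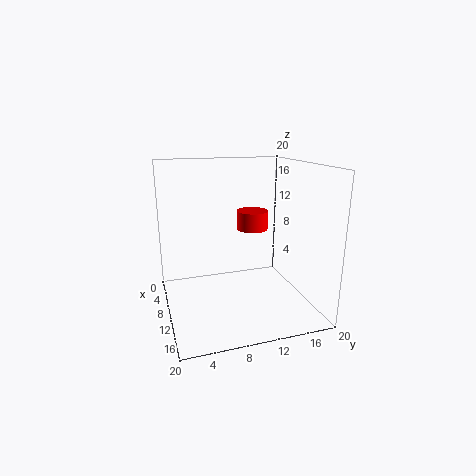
x = 3.5, y = 14.5, z = 9, r = 2.5, c = 'red'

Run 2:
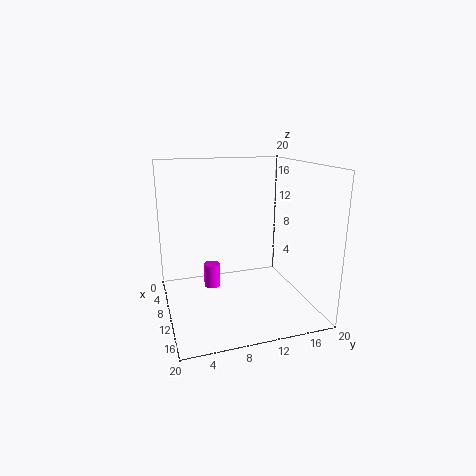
x = 13, y = 5.5, z = 5, r = 1, c = 'magenta'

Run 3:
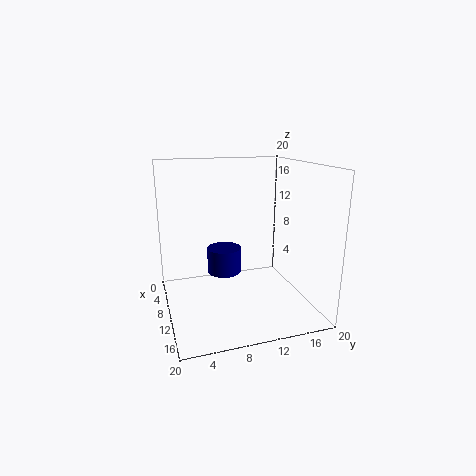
x = 15.5, y = 6.5, z = 8, r = 2, c = 'navy'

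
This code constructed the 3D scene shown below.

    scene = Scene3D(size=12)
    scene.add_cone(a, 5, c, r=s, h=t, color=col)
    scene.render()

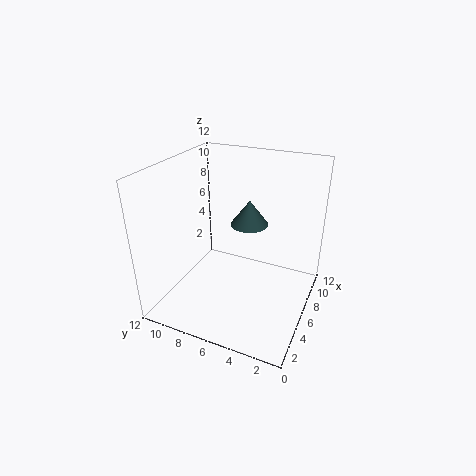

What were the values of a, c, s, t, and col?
a = 6
c = 7.5
s = 1.5
t = 2
col = 'darkslategray'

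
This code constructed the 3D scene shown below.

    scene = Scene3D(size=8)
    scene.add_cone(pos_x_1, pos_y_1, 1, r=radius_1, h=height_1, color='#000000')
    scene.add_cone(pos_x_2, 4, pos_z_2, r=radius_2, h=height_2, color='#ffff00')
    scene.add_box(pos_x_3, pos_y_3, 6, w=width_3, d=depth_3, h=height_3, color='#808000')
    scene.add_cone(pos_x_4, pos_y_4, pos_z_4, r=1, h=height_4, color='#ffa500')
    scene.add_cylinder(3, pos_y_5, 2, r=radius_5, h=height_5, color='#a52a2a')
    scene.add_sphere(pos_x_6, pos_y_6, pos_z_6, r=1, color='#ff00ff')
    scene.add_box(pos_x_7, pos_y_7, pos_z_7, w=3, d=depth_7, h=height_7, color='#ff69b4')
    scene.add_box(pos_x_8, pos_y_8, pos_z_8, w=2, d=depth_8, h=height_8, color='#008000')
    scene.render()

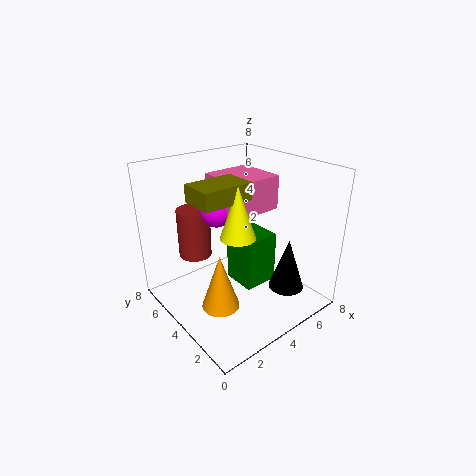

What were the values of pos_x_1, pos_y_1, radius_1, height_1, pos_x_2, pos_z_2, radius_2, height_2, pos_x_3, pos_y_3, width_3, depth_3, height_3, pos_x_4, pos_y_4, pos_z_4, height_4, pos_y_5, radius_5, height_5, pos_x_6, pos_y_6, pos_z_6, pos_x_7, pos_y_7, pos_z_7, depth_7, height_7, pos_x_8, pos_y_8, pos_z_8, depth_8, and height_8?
pos_x_1 = 6, pos_y_1 = 2, radius_1 = 1, height_1 = 3, pos_x_2 = 4, pos_z_2 = 4, radius_2 = 1, height_2 = 3, pos_x_3 = 2, pos_y_3 = 4, width_3 = 3, depth_3 = 2, height_3 = 1, pos_x_4 = 2, pos_y_4 = 3, pos_z_4 = 1, height_4 = 3, pos_y_5 = 7, radius_5 = 1, height_5 = 3, pos_x_6 = 4, pos_y_6 = 6, pos_z_6 = 5, pos_x_7 = 4, pos_y_7 = 4, pos_z_7 = 5, depth_7 = 3, height_7 = 2, pos_x_8 = 4, pos_y_8 = 3, pos_z_8 = 1, depth_8 = 2, height_8 = 3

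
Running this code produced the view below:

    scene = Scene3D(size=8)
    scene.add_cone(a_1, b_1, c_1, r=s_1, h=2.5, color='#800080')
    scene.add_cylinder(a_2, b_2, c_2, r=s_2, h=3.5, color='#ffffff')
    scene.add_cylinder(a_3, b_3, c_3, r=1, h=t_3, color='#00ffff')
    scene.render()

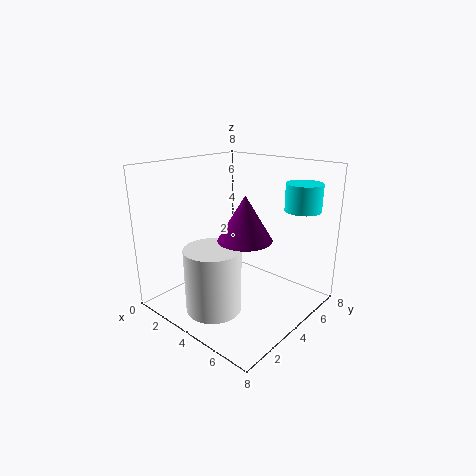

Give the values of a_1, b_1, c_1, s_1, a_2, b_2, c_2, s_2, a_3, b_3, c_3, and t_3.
a_1 = 4.5
b_1 = 4
c_1 = 4
s_1 = 1.5
a_2 = 4
b_2 = 2
c_2 = 0.5
s_2 = 1.5
a_3 = 6.5
b_3 = 6.5
c_3 = 5.5
t_3 = 1.5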